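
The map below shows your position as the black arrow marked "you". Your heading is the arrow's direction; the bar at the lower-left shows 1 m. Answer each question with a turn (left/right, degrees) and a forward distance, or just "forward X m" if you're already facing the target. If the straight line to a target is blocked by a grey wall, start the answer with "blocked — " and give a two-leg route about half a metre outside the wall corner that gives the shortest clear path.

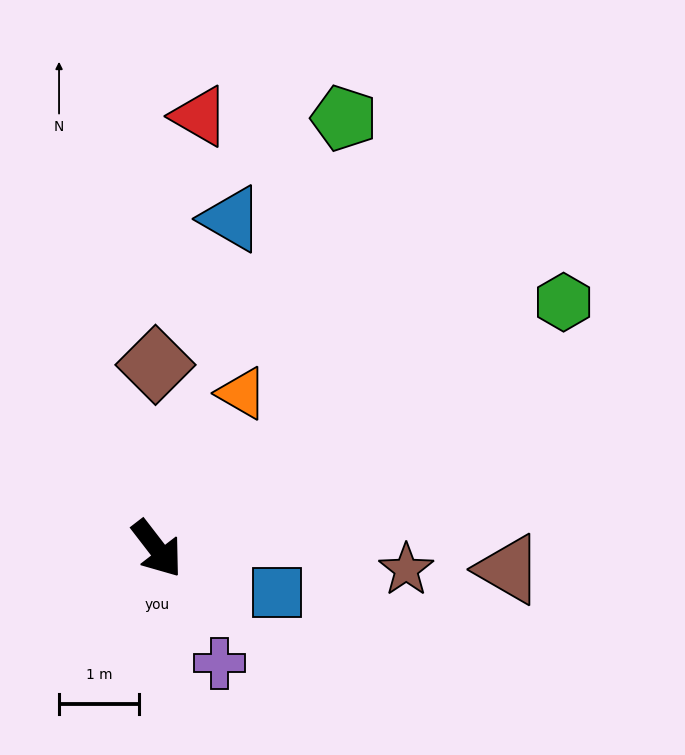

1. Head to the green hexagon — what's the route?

turn left 84°, forward 5.9 m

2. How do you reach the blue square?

turn left 32°, forward 1.6 m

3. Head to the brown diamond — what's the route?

turn left 143°, forward 2.3 m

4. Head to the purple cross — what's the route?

turn right 9°, forward 1.6 m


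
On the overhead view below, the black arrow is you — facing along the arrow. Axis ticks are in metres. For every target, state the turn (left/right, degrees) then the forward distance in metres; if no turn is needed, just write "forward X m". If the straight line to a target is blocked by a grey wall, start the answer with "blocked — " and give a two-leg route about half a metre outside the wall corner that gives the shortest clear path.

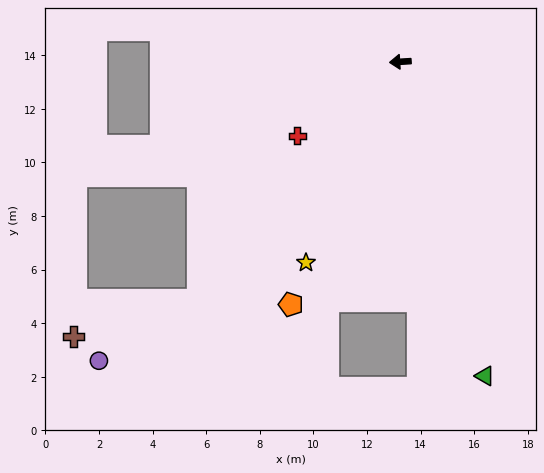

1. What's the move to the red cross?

turn left 32°, forward 4.7 m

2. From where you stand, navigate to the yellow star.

turn left 61°, forward 8.3 m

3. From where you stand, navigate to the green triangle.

turn left 102°, forward 12.1 m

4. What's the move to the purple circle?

blocked — turn left 46°, forward 11.7 m, then turn right 18°, forward 4.3 m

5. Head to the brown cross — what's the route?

blocked — turn left 46°, forward 11.7 m, then turn right 33°, forward 4.8 m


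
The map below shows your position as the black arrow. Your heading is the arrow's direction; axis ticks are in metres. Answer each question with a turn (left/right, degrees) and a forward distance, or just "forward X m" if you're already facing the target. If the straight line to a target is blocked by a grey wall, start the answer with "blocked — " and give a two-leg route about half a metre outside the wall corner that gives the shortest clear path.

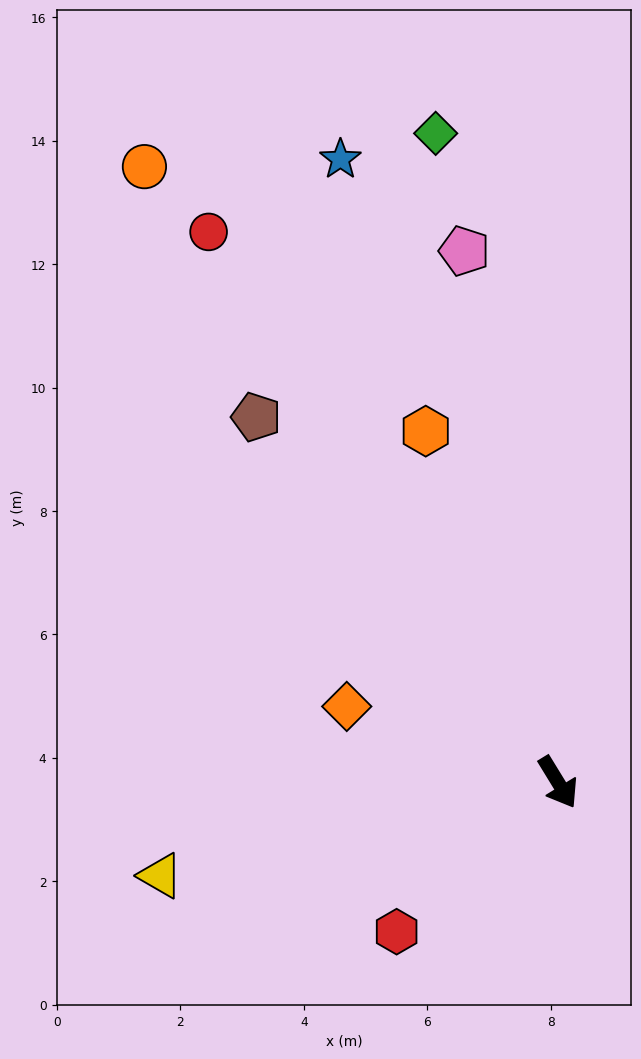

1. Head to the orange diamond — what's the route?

turn right 141°, forward 3.6 m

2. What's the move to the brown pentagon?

turn right 172°, forward 7.7 m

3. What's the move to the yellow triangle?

turn right 108°, forward 6.6 m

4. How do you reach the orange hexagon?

turn left 169°, forward 6.1 m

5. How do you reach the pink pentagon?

turn left 159°, forward 8.7 m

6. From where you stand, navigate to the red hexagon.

turn right 79°, forward 3.6 m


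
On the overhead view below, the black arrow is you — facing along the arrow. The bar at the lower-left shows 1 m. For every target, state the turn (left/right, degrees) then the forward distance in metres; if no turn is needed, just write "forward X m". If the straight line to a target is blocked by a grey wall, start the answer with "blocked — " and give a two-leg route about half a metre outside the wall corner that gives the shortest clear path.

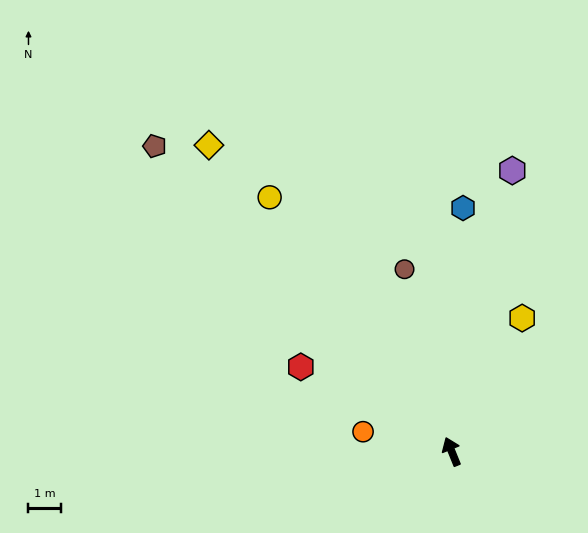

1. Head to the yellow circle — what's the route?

turn left 14°, forward 9.6 m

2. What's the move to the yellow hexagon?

turn right 50°, forward 4.6 m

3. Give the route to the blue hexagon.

turn right 25°, forward 7.5 m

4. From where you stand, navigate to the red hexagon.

turn left 39°, forward 5.3 m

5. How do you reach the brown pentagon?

turn left 22°, forward 13.1 m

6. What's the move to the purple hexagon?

turn right 34°, forward 8.8 m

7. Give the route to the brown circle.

turn right 8°, forward 5.8 m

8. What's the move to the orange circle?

turn left 55°, forward 2.8 m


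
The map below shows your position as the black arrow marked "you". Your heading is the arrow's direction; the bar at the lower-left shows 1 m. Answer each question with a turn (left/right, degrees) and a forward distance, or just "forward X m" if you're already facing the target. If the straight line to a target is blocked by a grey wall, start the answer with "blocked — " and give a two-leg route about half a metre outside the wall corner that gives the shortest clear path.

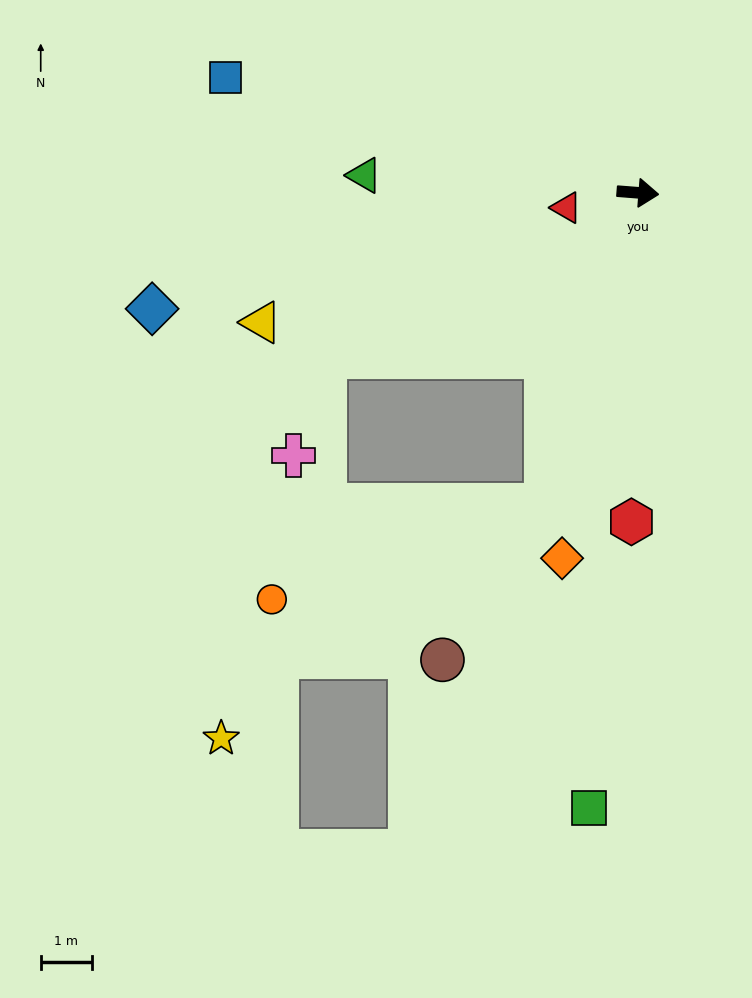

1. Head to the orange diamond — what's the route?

turn right 97°, forward 7.3 m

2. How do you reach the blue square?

turn left 169°, forward 8.4 m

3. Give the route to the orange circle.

blocked — turn right 102°, forward 6.4 m, then turn right 55°, forward 5.7 m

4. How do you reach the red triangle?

turn right 164°, forward 1.4 m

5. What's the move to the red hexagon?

turn right 87°, forward 6.4 m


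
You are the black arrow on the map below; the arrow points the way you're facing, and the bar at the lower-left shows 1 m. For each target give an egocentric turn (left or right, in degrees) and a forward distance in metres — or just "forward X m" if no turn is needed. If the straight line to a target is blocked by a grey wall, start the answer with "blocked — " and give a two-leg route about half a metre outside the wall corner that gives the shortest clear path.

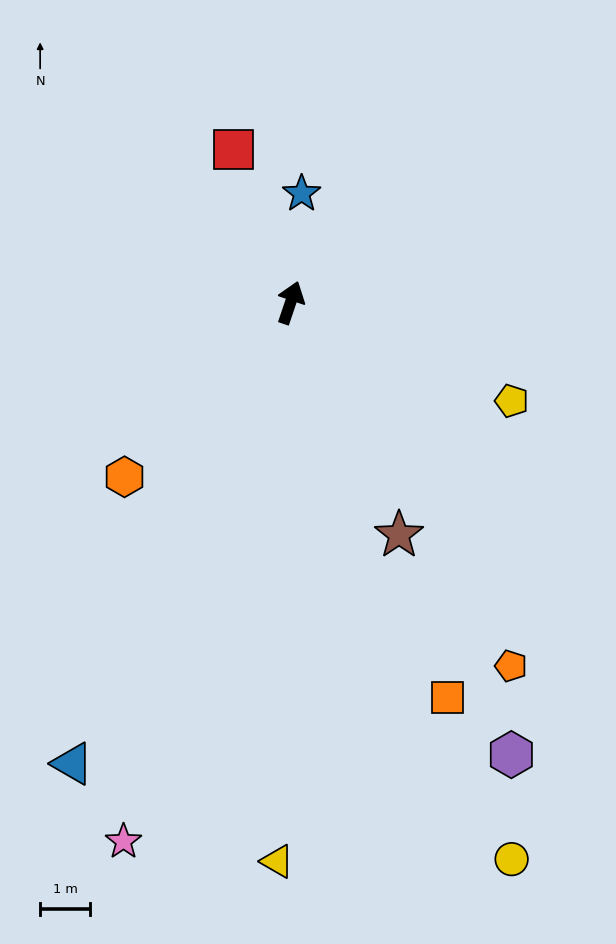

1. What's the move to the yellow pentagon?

turn right 95°, forward 4.9 m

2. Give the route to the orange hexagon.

turn left 155°, forward 4.8 m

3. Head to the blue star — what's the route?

turn left 13°, forward 2.2 m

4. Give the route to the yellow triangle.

turn right 163°, forward 11.2 m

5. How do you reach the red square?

turn left 39°, forward 3.3 m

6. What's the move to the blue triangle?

turn left 173°, forward 10.2 m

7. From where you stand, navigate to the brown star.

turn right 136°, forward 5.2 m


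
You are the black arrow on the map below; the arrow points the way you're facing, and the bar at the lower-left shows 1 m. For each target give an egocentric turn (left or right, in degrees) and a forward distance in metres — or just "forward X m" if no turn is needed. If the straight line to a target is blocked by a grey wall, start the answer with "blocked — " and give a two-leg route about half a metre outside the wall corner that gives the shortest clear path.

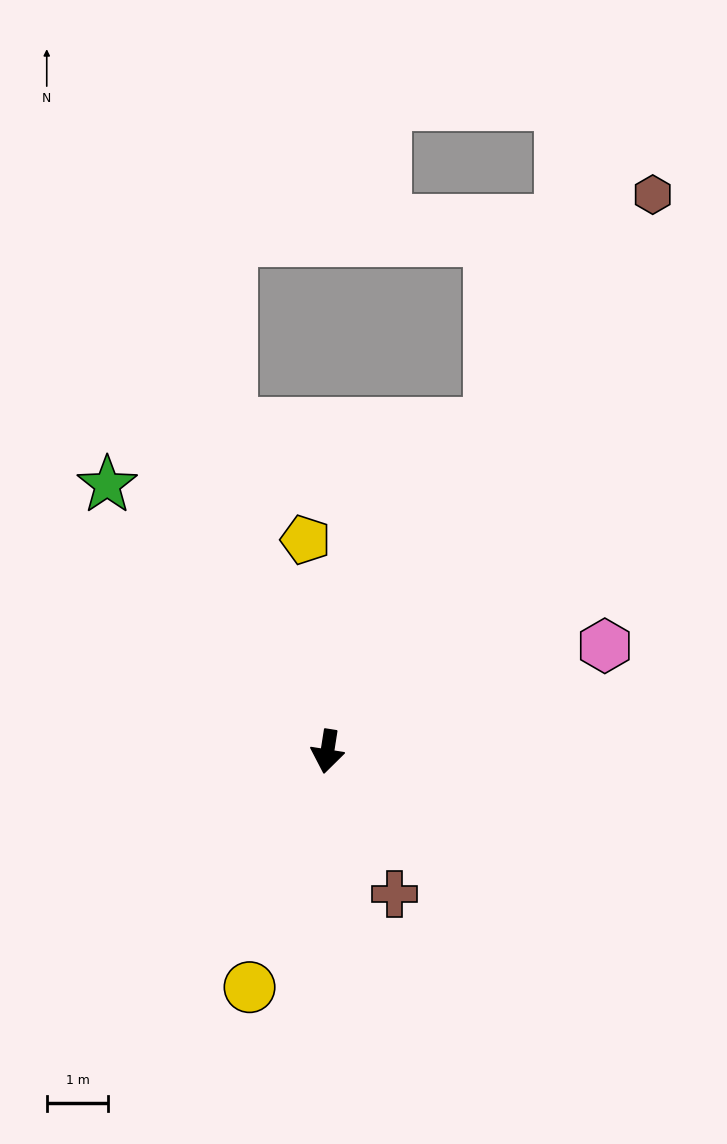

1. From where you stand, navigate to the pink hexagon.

turn left 120°, forward 4.8 m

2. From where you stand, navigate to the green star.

turn right 131°, forward 5.6 m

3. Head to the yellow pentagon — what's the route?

turn right 165°, forward 3.5 m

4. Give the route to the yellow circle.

turn right 9°, forward 4.0 m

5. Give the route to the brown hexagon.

turn left 159°, forward 10.5 m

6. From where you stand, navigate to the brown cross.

turn left 34°, forward 2.6 m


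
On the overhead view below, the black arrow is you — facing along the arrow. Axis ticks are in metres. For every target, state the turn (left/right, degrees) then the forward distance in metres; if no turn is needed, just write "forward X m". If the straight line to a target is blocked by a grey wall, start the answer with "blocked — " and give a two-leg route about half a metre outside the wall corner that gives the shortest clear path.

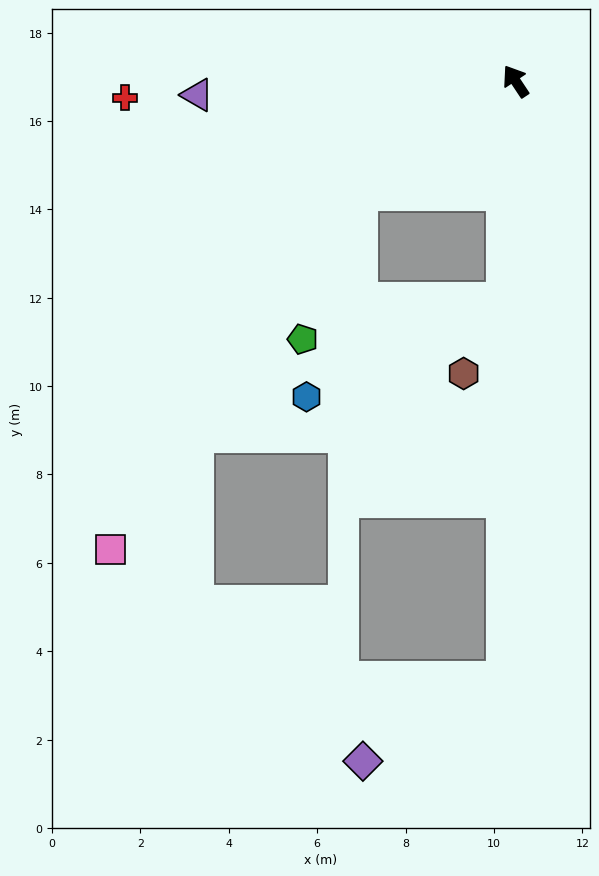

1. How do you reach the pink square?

blocked — turn left 92°, forward 4.3 m, then turn left 20°, forward 9.9 m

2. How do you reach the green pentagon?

blocked — turn left 92°, forward 4.3 m, then turn left 33°, forward 3.6 m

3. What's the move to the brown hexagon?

blocked — turn left 144°, forward 5.0 m, then turn right 28°, forward 1.9 m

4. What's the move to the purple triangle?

turn left 59°, forward 7.2 m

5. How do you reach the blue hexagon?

blocked — turn left 144°, forward 5.0 m, then turn right 62°, forward 5.0 m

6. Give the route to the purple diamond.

blocked — turn left 145°, forward 13.6 m, then turn right 59°, forward 3.7 m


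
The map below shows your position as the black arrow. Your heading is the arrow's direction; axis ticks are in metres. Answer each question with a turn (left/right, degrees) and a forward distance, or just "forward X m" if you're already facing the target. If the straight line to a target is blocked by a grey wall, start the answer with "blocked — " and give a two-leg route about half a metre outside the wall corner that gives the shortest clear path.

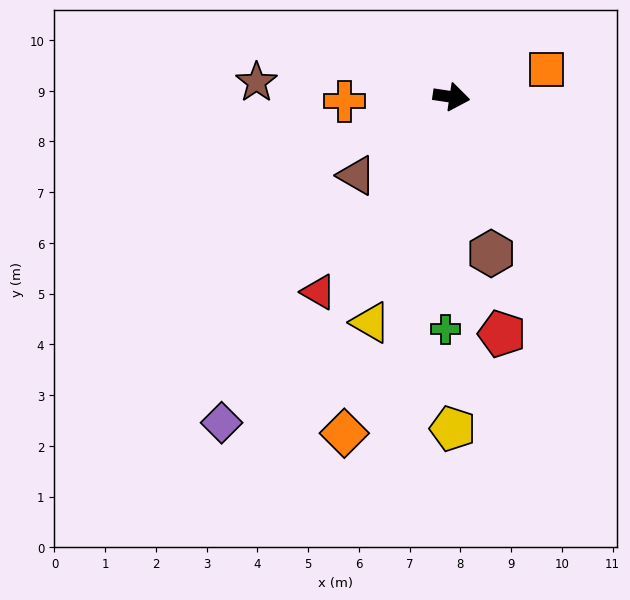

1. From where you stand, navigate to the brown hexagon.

turn right 67°, forward 3.2 m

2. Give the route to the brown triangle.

turn right 132°, forward 2.4 m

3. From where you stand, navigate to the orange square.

turn left 24°, forward 1.9 m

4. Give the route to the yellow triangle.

turn right 101°, forward 4.7 m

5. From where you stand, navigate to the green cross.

turn right 83°, forward 4.6 m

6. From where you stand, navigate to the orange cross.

turn right 169°, forward 2.1 m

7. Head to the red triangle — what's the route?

turn right 116°, forward 4.7 m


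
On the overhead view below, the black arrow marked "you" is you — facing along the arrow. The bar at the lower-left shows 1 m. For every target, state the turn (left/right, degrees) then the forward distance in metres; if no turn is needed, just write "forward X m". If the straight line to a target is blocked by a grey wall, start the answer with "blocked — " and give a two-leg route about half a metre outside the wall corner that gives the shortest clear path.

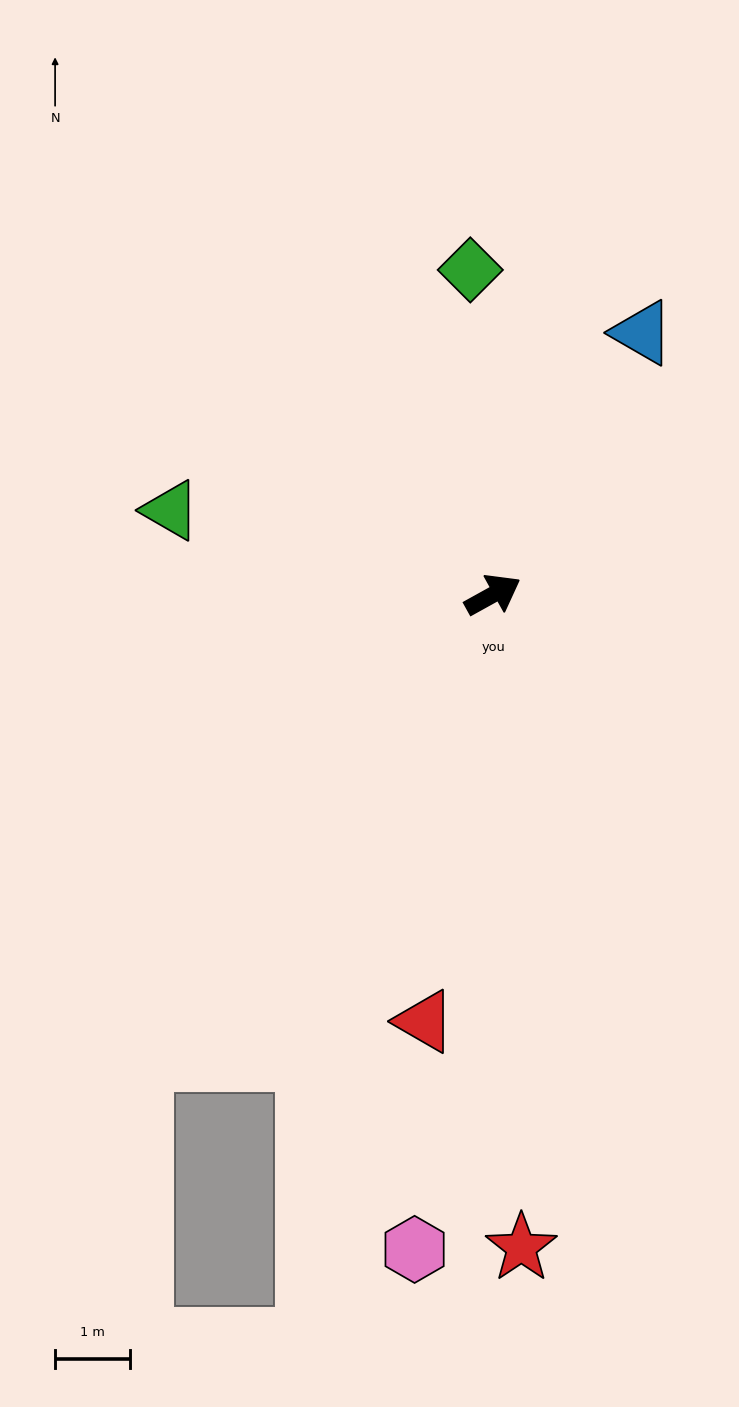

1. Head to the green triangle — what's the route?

turn left 136°, forward 4.5 m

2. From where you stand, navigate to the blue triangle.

turn left 31°, forward 4.0 m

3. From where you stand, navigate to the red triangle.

turn right 128°, forward 5.8 m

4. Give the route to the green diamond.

turn left 65°, forward 4.4 m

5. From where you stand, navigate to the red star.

turn right 117°, forward 8.8 m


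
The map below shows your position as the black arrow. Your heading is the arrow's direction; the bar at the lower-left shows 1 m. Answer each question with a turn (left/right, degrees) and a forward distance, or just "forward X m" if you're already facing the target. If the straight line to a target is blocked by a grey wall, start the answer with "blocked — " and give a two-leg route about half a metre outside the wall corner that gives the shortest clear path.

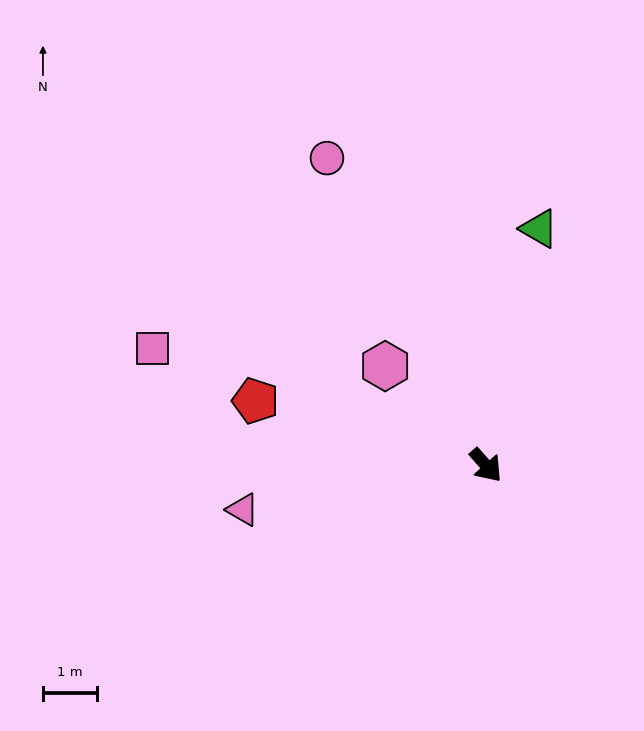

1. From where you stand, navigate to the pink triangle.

turn right 121°, forward 4.6 m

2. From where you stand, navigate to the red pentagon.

turn right 147°, forward 4.4 m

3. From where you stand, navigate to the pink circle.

turn left 166°, forward 6.4 m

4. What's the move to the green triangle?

turn left 126°, forward 4.5 m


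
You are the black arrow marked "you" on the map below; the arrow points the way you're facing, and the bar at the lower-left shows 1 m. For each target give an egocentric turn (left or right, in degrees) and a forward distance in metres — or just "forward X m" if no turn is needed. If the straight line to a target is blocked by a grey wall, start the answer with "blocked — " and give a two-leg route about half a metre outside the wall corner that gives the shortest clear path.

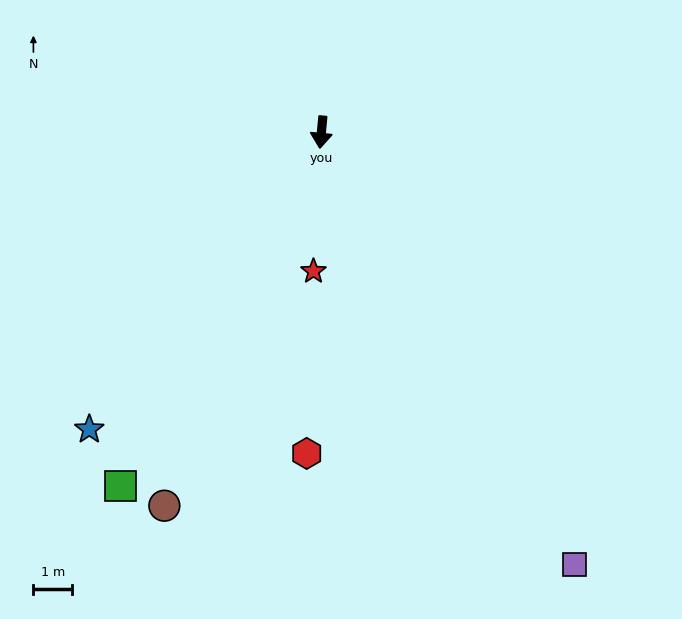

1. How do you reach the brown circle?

turn right 17°, forward 10.4 m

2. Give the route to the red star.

turn left 2°, forward 3.6 m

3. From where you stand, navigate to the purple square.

turn left 36°, forward 12.9 m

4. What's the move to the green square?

turn right 24°, forward 10.5 m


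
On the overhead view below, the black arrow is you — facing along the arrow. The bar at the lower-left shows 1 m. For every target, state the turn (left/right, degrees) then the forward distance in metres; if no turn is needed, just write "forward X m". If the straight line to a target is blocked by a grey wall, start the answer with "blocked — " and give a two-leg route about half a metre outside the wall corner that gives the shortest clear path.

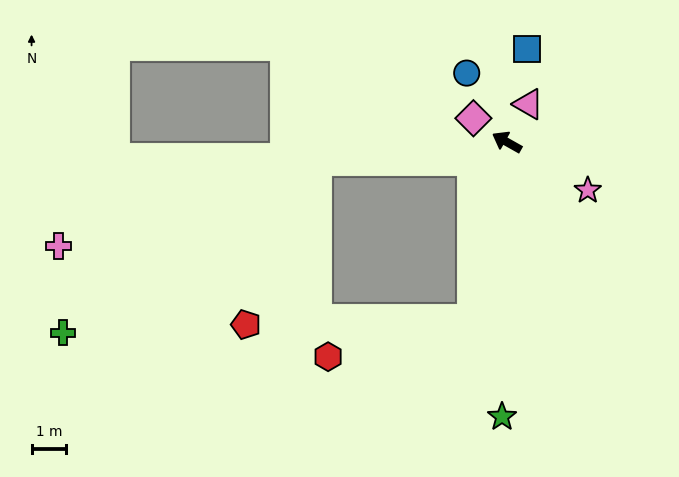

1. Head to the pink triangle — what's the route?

turn right 90°, forward 1.3 m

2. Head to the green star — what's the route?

turn left 118°, forward 8.0 m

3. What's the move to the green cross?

blocked — turn left 35°, forward 5.5 m, then turn left 28°, forward 8.9 m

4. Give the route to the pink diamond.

turn right 6°, forward 1.2 m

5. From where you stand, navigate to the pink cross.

blocked — turn left 35°, forward 5.5 m, then turn left 12°, forward 7.9 m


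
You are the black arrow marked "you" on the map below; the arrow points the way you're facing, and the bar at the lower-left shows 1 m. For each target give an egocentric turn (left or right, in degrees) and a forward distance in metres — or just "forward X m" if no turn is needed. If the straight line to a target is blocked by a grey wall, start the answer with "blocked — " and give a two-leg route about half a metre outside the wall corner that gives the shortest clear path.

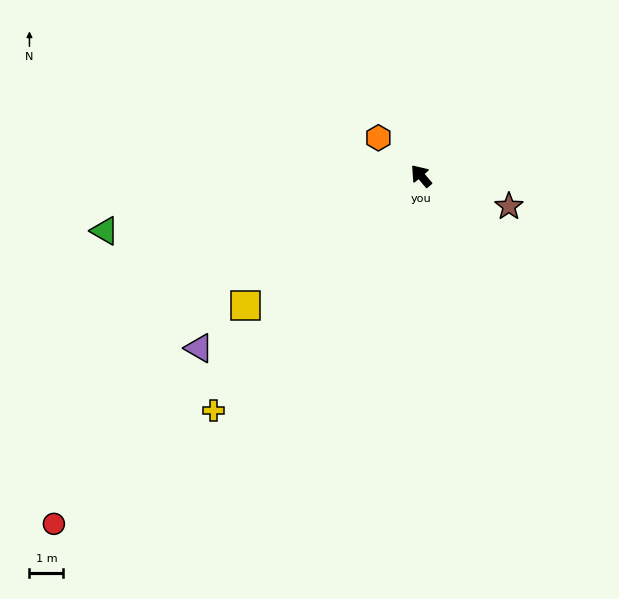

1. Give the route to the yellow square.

turn left 86°, forward 6.4 m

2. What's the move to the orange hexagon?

turn left 8°, forward 1.7 m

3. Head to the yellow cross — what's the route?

turn left 98°, forward 9.2 m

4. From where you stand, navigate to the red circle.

turn left 93°, forward 14.9 m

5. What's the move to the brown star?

turn right 150°, forward 2.7 m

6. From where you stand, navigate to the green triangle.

turn left 59°, forward 9.4 m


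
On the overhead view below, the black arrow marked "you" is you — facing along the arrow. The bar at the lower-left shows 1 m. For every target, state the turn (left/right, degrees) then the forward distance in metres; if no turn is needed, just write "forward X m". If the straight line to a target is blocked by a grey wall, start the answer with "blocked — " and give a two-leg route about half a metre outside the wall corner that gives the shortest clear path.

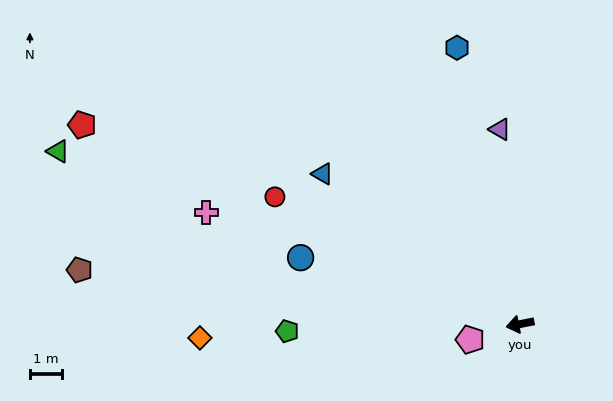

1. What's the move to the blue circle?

turn right 28°, forward 7.1 m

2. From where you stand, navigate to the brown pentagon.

turn right 18°, forward 13.8 m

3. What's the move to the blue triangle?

turn right 48°, forward 7.7 m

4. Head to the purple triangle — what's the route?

turn right 95°, forward 6.1 m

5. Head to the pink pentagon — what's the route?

turn left 6°, forward 1.6 m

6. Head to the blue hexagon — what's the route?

turn right 88°, forward 8.8 m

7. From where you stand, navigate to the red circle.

turn right 39°, forward 8.6 m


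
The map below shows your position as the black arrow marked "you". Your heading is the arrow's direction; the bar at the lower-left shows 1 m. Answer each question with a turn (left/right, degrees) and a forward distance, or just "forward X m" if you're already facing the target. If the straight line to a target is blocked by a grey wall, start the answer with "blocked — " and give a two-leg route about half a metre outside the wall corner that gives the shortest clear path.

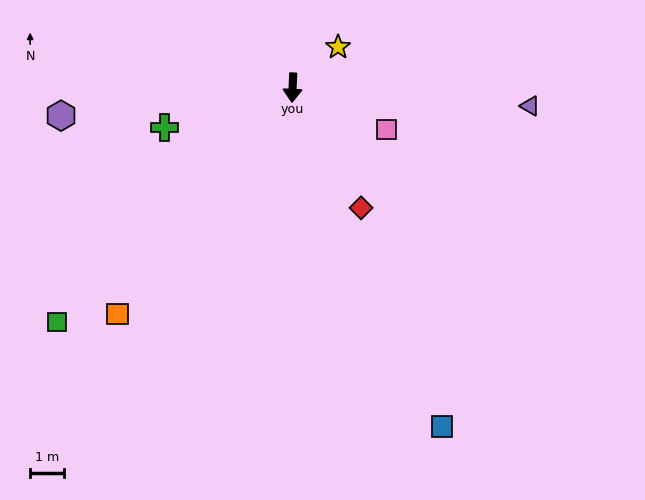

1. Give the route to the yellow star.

turn left 134°, forward 1.8 m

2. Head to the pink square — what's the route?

turn left 68°, forward 3.1 m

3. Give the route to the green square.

turn right 43°, forward 9.9 m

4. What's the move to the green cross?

turn right 70°, forward 4.0 m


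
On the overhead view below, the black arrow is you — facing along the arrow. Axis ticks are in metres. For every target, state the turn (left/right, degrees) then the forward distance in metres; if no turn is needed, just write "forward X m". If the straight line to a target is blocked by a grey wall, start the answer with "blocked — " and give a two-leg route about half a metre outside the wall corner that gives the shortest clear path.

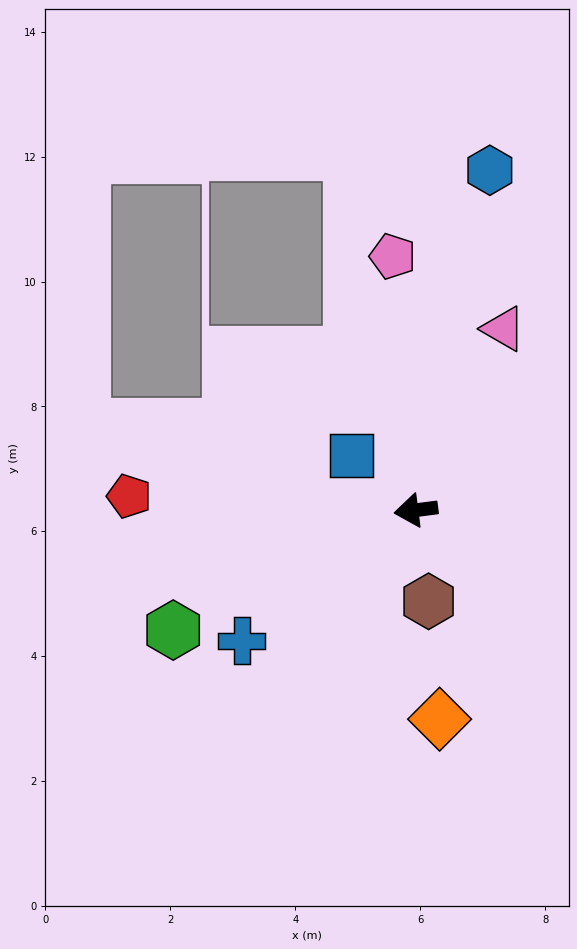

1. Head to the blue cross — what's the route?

turn left 30°, forward 3.5 m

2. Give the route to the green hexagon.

turn left 19°, forward 4.3 m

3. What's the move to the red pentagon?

turn right 10°, forward 4.6 m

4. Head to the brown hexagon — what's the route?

turn left 91°, forward 1.5 m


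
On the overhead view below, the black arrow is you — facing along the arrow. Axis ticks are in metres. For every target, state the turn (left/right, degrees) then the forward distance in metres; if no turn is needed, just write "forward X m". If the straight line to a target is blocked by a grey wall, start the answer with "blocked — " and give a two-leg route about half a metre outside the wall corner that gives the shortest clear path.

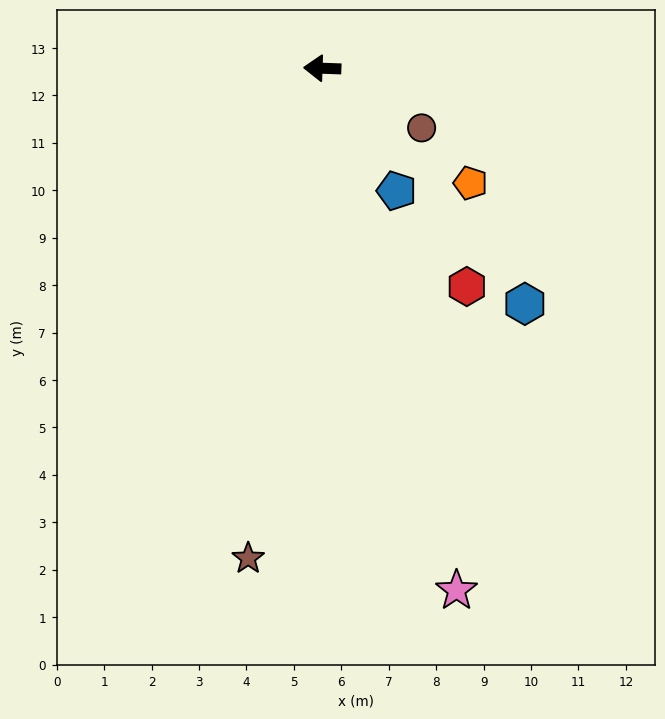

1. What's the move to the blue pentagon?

turn left 123°, forward 3.0 m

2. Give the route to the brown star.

turn left 83°, forward 10.4 m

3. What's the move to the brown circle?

turn left 151°, forward 2.4 m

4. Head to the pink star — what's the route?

turn left 106°, forward 11.4 m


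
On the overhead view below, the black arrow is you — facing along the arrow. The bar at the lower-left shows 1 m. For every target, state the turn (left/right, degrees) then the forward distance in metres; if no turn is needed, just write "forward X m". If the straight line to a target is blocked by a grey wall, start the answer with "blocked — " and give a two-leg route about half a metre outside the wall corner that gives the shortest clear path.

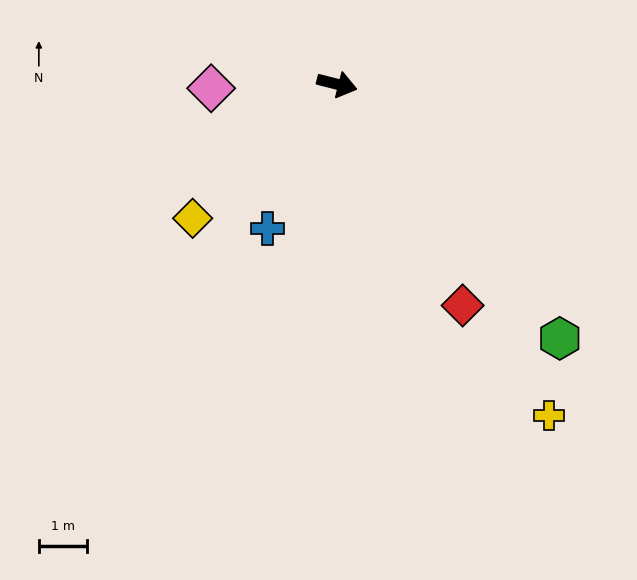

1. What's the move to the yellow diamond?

turn right 123°, forward 4.1 m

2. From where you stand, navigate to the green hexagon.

turn right 35°, forward 7.0 m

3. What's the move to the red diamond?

turn right 46°, forward 5.3 m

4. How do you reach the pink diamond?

turn right 164°, forward 2.6 m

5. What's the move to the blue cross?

turn right 102°, forward 3.3 m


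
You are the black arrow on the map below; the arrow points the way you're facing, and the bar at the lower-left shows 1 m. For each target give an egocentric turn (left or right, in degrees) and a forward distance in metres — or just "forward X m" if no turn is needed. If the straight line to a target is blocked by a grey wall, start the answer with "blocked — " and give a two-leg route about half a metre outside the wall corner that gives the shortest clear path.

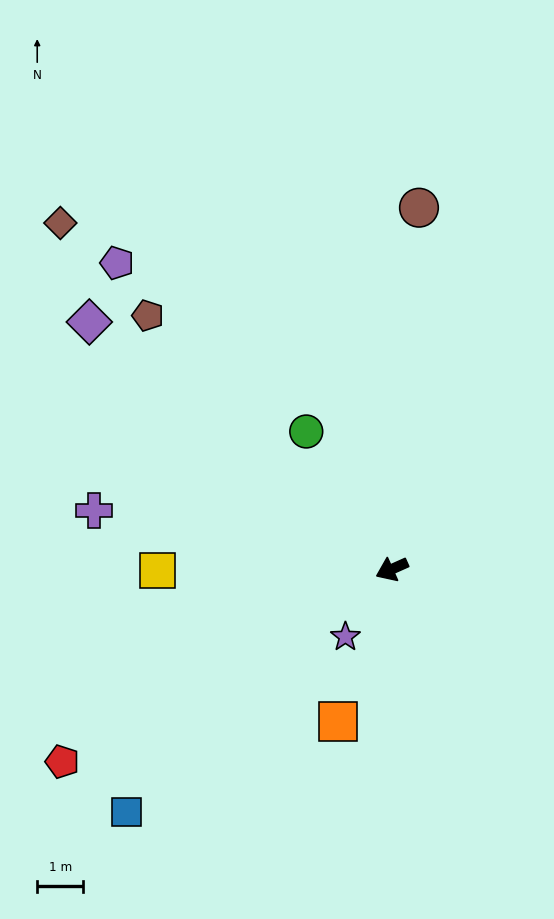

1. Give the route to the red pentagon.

turn left 6°, forward 8.3 m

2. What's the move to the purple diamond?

turn right 63°, forward 8.5 m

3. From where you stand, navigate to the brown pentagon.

turn right 70°, forward 7.7 m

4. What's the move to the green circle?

turn right 82°, forward 3.5 m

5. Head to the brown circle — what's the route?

turn right 118°, forward 7.9 m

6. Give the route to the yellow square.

turn right 24°, forward 5.1 m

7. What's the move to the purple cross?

turn right 35°, forward 6.6 m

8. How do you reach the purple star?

turn left 31°, forward 1.8 m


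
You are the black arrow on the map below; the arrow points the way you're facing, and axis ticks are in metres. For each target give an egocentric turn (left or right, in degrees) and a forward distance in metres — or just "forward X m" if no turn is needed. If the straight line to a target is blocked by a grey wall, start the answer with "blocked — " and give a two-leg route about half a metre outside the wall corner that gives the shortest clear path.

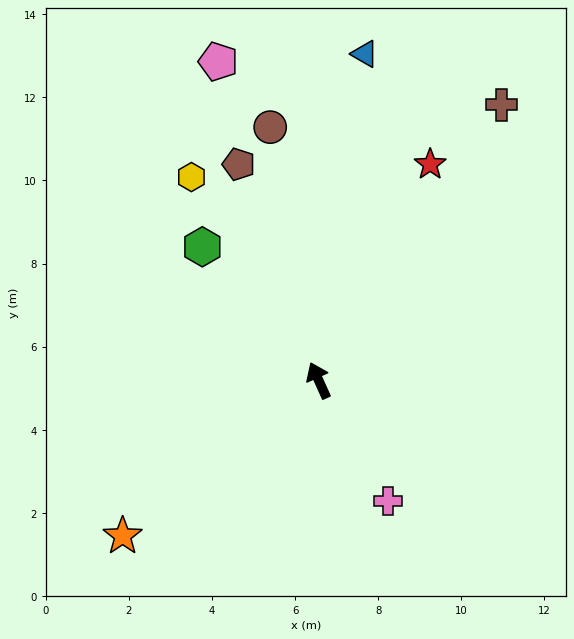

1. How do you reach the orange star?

turn left 104°, forward 6.0 m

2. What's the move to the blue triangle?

turn right 32°, forward 7.9 m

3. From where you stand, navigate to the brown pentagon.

turn right 4°, forward 5.5 m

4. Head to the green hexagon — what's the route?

turn left 17°, forward 4.3 m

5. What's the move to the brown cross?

turn right 58°, forward 8.0 m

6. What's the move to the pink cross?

turn right 174°, forward 3.3 m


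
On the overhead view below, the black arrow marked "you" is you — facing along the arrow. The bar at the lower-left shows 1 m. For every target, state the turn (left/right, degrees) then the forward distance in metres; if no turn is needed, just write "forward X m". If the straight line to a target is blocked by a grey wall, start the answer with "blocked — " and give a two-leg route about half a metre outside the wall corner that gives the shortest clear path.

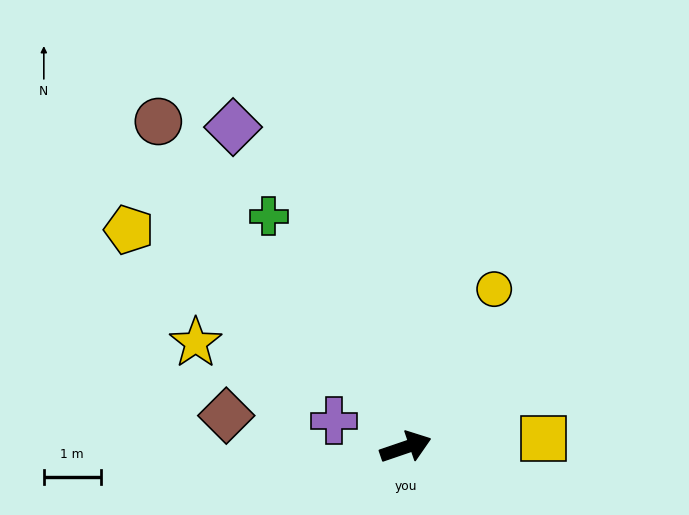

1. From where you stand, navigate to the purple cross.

turn left 141°, forward 1.3 m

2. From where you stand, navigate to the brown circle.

turn left 108°, forward 7.2 m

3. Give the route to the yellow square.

turn right 15°, forward 2.4 m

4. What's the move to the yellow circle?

turn left 42°, forward 3.2 m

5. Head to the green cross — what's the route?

turn left 102°, forward 4.7 m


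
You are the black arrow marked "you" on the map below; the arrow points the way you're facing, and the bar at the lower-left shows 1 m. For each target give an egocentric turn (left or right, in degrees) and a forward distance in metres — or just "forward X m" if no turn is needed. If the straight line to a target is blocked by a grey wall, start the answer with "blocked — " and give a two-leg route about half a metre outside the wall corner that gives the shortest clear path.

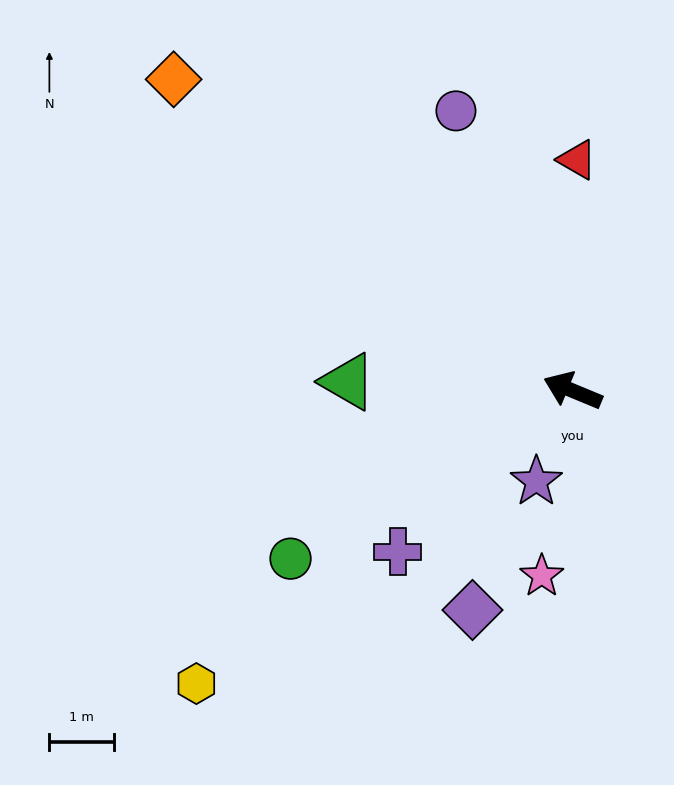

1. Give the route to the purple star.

turn left 91°, forward 1.5 m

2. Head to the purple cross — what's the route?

turn left 65°, forward 3.7 m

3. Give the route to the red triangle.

turn right 69°, forward 3.6 m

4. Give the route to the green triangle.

turn left 20°, forward 3.5 m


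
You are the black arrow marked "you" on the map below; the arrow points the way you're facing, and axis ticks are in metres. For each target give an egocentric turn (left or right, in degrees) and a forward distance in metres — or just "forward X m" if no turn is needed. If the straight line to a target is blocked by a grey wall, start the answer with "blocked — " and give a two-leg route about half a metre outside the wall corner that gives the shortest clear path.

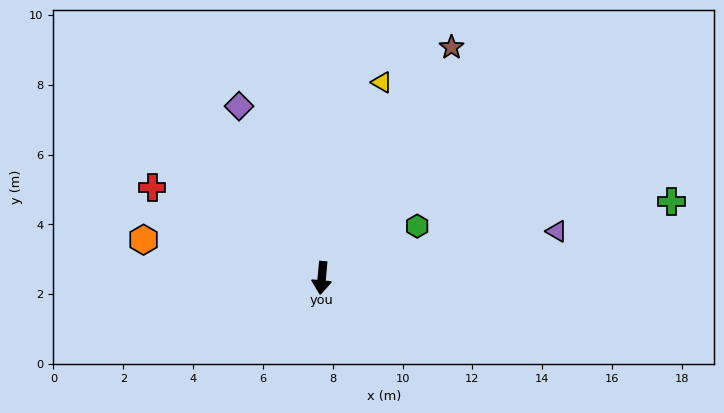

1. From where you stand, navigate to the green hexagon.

turn left 124°, forward 3.1 m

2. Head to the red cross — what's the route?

turn right 113°, forward 5.5 m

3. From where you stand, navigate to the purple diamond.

turn right 149°, forward 5.5 m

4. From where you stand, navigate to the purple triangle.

turn left 106°, forward 6.9 m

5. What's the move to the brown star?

turn left 156°, forward 7.6 m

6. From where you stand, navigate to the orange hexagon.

turn right 97°, forward 5.2 m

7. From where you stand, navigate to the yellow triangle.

turn left 168°, forward 5.9 m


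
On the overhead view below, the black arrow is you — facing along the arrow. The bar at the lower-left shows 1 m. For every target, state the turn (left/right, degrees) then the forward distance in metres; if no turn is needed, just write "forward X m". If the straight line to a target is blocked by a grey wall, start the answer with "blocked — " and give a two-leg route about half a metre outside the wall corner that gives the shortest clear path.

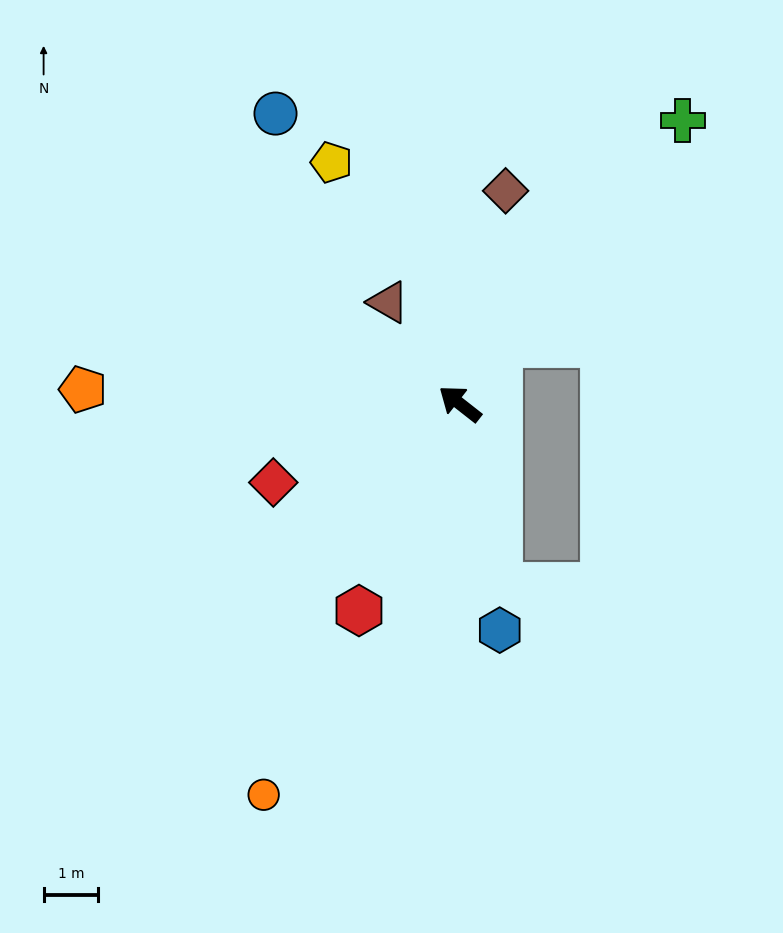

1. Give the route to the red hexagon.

turn left 102°, forward 4.2 m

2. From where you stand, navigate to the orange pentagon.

turn left 36°, forward 6.9 m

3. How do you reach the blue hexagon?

turn left 138°, forward 4.2 m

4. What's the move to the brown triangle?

turn right 17°, forward 2.3 m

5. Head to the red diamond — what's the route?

turn left 61°, forward 3.7 m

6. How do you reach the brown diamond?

turn right 64°, forward 4.0 m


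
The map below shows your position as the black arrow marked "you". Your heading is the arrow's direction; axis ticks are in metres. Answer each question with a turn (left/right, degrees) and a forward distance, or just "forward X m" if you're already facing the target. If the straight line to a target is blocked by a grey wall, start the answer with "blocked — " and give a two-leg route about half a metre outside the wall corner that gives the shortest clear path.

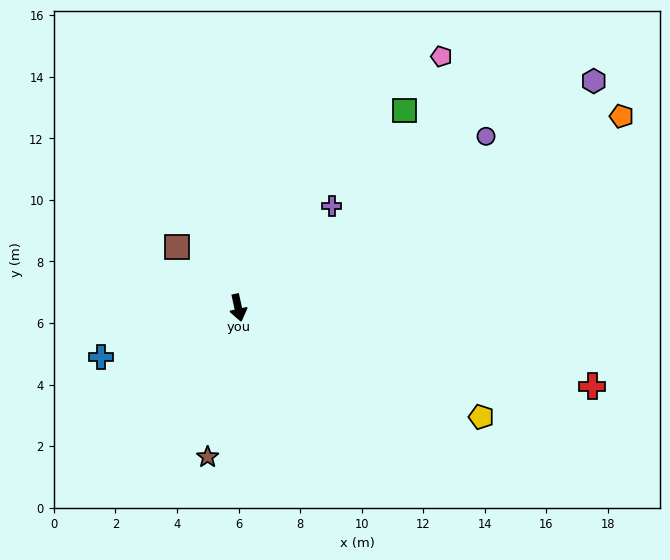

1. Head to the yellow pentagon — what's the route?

turn left 53°, forward 8.7 m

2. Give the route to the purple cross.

turn left 125°, forward 4.5 m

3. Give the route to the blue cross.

turn right 83°, forward 4.7 m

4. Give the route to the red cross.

turn left 65°, forward 11.8 m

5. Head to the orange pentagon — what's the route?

turn left 104°, forward 13.9 m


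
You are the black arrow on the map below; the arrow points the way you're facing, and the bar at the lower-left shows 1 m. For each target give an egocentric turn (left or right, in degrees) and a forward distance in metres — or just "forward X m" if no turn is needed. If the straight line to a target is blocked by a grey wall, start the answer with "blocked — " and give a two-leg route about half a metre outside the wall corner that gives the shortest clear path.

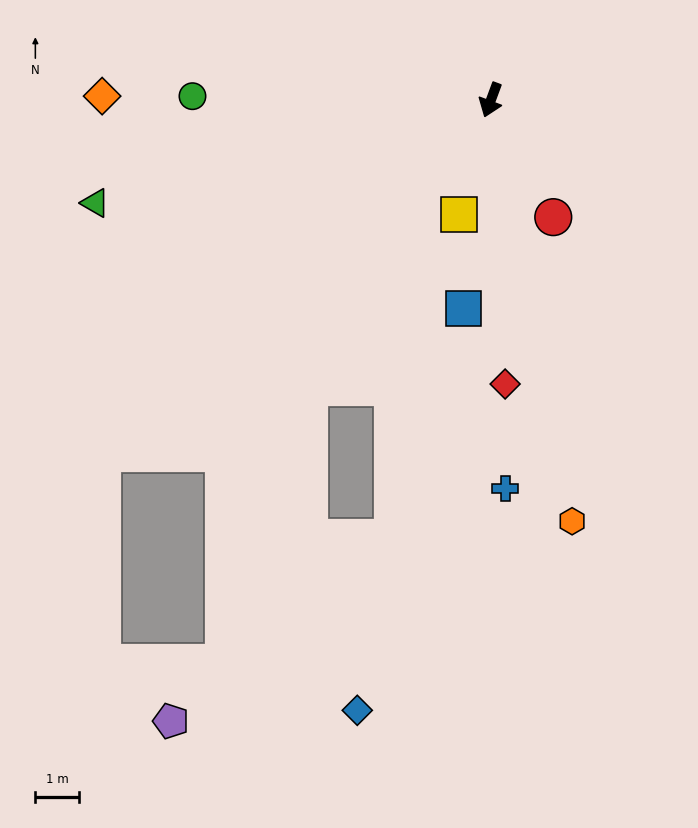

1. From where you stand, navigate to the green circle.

turn right 70°, forward 6.9 m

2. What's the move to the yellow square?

turn left 5°, forward 2.8 m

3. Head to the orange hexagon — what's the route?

turn left 31°, forward 9.9 m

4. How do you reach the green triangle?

turn right 55°, forward 9.5 m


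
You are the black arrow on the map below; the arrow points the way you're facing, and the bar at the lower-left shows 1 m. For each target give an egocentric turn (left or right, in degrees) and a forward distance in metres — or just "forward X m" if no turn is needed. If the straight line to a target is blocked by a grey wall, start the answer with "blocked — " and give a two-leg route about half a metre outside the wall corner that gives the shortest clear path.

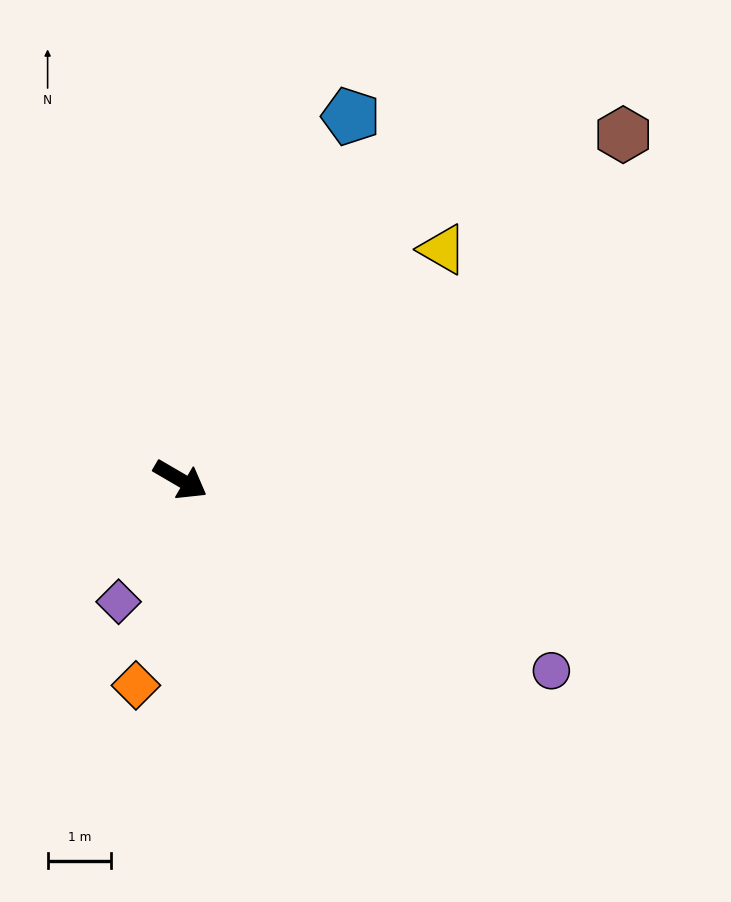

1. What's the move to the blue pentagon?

turn left 95°, forward 6.4 m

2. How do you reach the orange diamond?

turn right 72°, forward 3.3 m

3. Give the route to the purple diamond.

turn right 87°, forward 2.2 m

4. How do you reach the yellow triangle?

turn left 72°, forward 5.5 m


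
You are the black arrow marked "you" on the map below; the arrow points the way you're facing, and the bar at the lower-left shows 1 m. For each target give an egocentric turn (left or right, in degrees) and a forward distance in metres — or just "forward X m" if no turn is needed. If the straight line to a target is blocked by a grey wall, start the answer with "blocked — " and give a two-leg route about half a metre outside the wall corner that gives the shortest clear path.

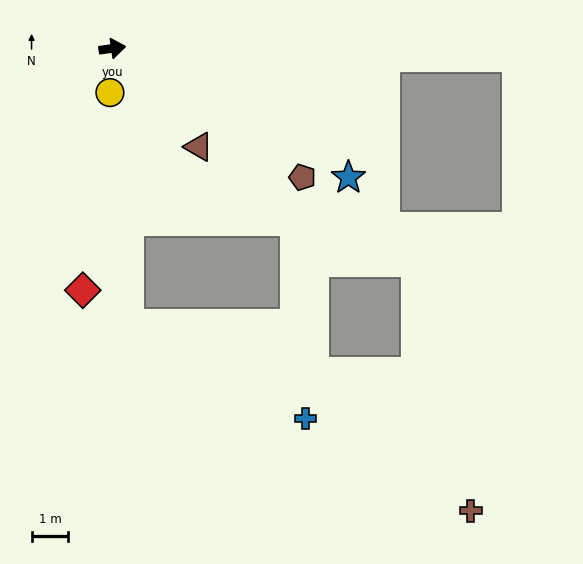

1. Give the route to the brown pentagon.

turn right 42°, forward 6.2 m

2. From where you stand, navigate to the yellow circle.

turn right 101°, forward 1.2 m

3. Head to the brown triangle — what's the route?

turn right 57°, forward 3.6 m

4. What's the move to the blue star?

turn right 37°, forward 7.3 m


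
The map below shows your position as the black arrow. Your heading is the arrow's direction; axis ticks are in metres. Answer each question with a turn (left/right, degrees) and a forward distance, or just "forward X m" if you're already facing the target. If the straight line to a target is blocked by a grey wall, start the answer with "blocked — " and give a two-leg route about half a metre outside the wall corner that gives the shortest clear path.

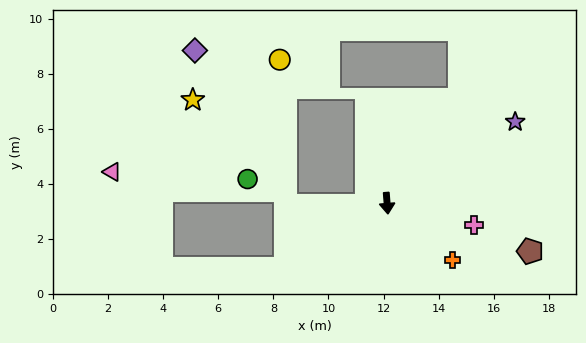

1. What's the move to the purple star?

turn left 118°, forward 5.5 m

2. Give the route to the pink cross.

turn left 71°, forward 3.3 m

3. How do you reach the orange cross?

turn left 45°, forward 3.1 m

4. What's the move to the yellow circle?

blocked — turn right 94°, forward 3.7 m, then turn right 88°, forward 5.3 m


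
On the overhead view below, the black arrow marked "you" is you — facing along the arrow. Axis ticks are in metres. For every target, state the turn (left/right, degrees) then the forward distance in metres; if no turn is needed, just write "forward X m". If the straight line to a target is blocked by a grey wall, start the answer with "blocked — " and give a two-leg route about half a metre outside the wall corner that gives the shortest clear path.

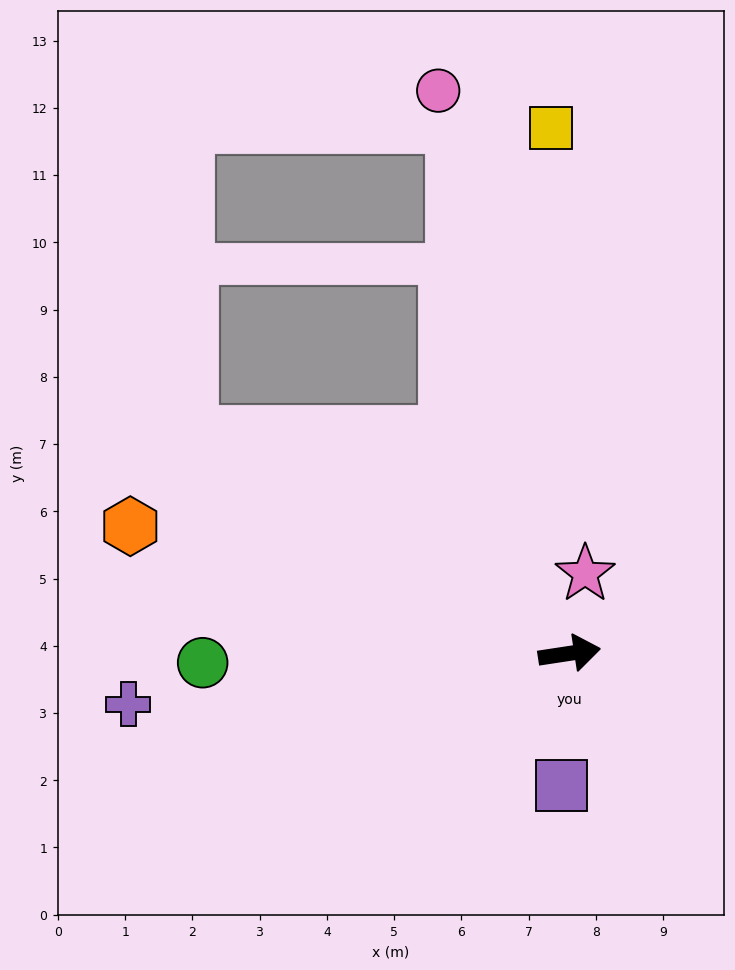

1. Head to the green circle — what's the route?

turn left 173°, forward 5.5 m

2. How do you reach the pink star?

turn left 70°, forward 1.2 m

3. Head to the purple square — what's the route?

turn right 102°, forward 2.0 m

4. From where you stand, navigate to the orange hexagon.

turn left 155°, forward 6.8 m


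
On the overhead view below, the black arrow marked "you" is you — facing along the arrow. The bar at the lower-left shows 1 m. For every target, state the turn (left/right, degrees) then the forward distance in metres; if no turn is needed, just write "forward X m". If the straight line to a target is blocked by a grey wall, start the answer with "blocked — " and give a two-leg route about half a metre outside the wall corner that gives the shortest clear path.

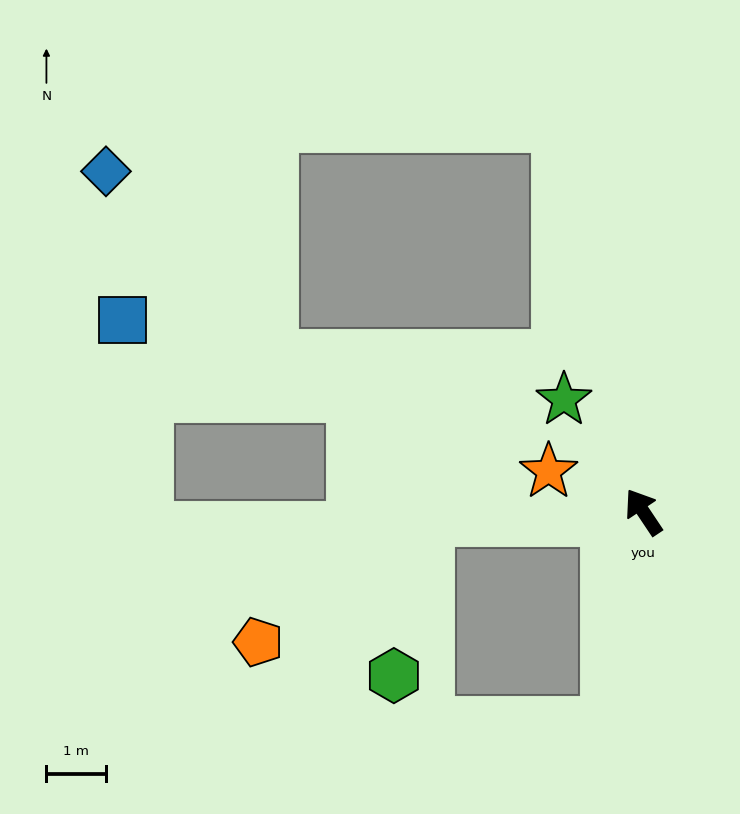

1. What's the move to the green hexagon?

blocked — turn left 59°, forward 3.6 m, then turn left 74°, forward 2.7 m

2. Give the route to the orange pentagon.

blocked — turn left 59°, forward 3.6 m, then turn left 32°, forward 3.5 m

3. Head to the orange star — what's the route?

turn left 33°, forward 1.7 m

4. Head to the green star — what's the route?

forward 2.3 m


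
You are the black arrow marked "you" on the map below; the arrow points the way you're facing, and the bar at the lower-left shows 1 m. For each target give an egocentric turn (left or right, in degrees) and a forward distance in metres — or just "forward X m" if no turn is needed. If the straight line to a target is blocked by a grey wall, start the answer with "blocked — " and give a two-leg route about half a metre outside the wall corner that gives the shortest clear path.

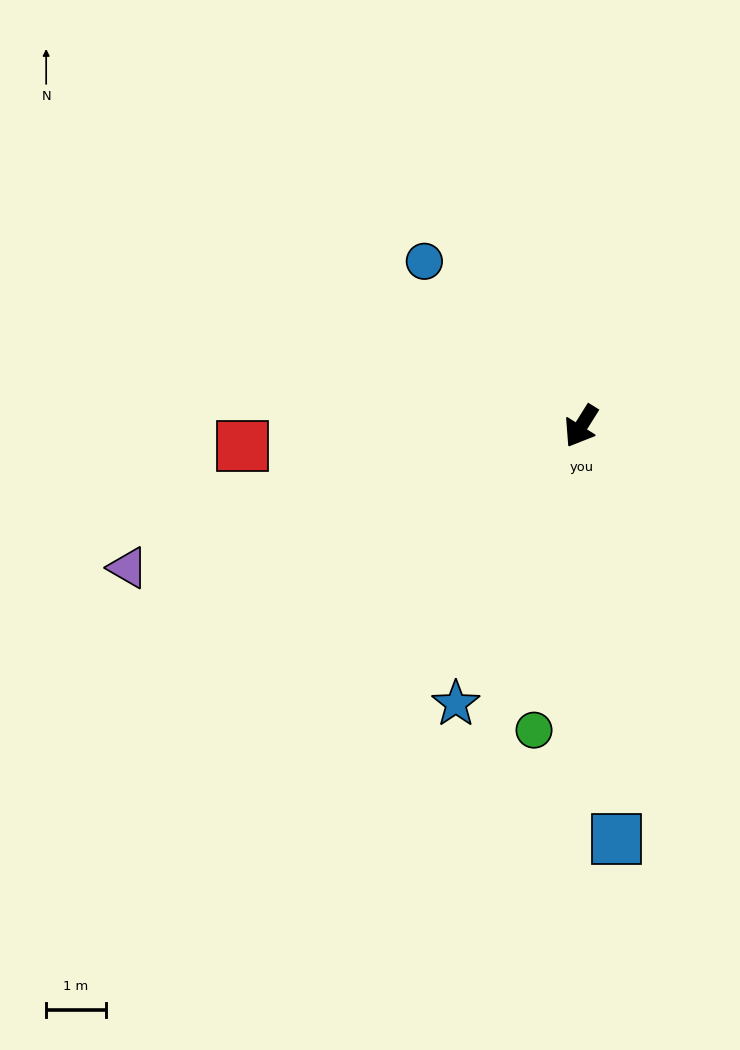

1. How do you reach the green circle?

turn left 23°, forward 5.2 m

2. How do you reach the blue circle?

turn right 104°, forward 3.8 m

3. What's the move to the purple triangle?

turn right 41°, forward 8.0 m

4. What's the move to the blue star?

turn left 8°, forward 5.1 m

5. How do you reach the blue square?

turn left 37°, forward 6.9 m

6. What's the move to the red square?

turn right 55°, forward 5.7 m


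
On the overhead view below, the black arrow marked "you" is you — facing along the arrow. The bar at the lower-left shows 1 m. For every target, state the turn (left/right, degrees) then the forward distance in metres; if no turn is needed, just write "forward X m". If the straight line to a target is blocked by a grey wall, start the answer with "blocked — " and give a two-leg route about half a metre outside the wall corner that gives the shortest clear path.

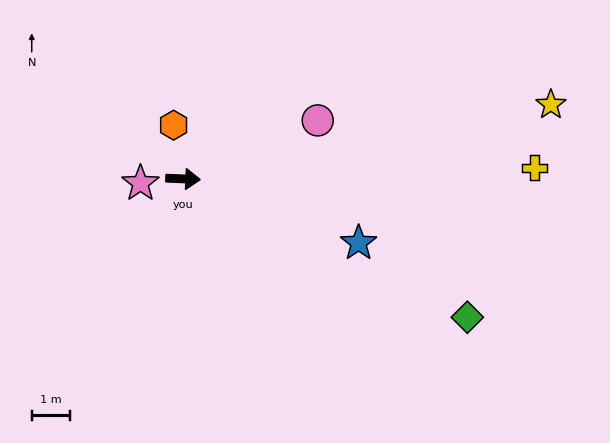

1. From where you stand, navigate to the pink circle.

turn left 26°, forward 3.9 m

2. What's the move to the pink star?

turn right 172°, forward 1.1 m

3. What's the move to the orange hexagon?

turn left 102°, forward 1.4 m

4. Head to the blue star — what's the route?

turn right 18°, forward 4.9 m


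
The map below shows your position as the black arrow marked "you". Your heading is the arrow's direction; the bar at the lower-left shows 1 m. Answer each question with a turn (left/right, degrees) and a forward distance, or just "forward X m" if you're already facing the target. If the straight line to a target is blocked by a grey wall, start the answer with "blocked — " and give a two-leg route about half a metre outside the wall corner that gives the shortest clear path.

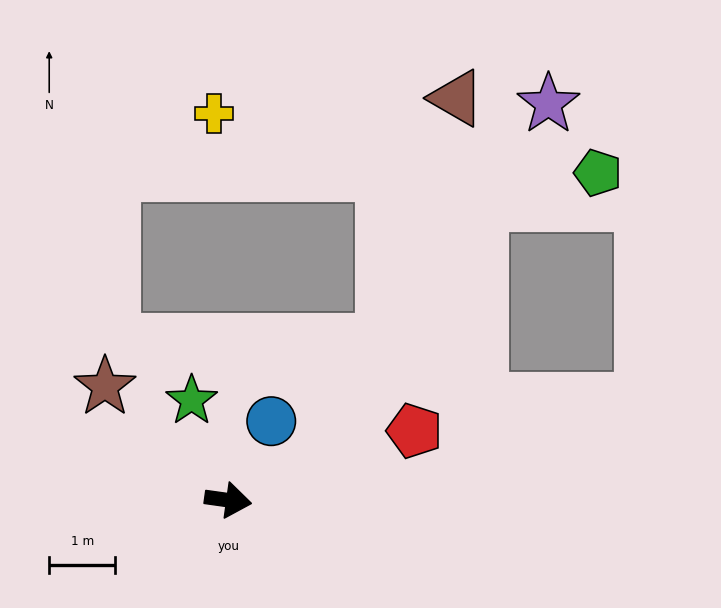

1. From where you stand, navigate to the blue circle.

turn left 69°, forward 1.4 m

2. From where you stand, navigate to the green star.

turn left 118°, forward 1.6 m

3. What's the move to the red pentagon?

turn left 28°, forward 3.0 m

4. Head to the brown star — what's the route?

turn left 145°, forward 2.5 m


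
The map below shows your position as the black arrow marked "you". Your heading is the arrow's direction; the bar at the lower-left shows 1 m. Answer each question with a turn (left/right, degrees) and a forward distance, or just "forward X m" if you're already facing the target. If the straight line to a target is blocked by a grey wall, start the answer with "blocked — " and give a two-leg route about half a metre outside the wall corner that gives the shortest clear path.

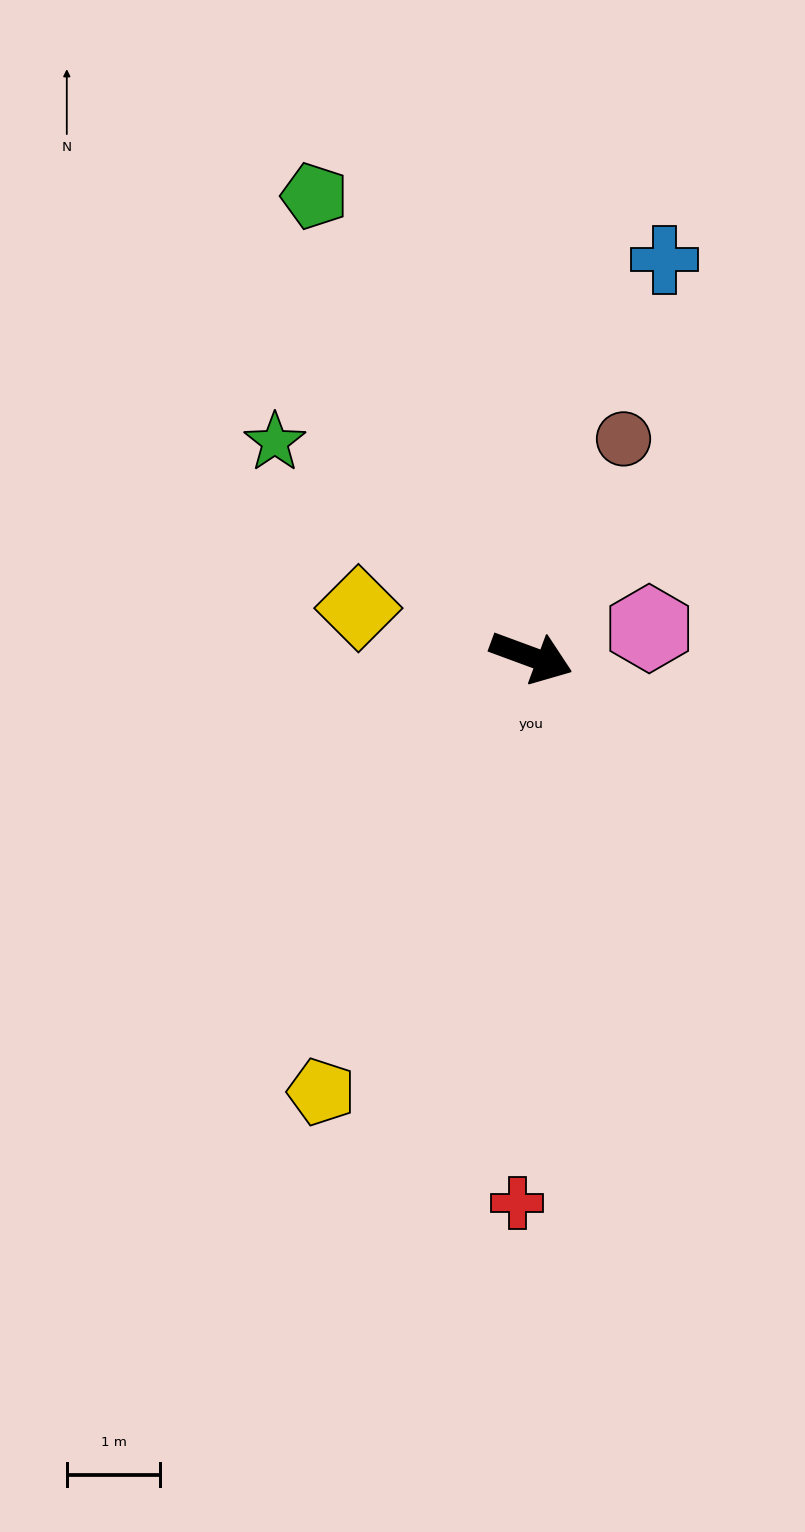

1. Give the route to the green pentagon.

turn left 135°, forward 5.5 m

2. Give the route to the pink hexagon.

turn left 34°, forward 1.3 m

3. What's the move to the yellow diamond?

turn right 175°, forward 1.9 m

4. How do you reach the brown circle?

turn left 87°, forward 2.5 m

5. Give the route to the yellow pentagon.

turn right 96°, forward 5.2 m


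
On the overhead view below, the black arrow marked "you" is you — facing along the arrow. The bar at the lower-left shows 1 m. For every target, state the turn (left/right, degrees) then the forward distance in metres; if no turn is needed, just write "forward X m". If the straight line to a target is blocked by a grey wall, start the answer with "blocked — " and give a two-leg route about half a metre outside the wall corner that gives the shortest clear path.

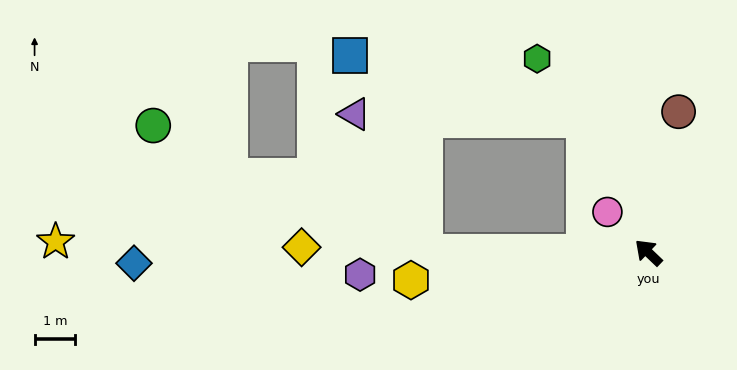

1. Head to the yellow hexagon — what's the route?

turn left 50°, forward 5.9 m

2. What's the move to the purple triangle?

blocked — turn left 43°, forward 5.5 m, then turn right 62°, forward 3.8 m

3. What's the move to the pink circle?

forward 1.4 m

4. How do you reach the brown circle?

turn right 58°, forward 3.5 m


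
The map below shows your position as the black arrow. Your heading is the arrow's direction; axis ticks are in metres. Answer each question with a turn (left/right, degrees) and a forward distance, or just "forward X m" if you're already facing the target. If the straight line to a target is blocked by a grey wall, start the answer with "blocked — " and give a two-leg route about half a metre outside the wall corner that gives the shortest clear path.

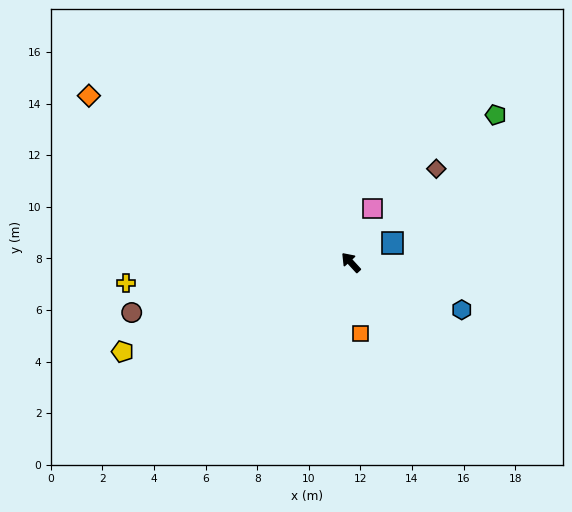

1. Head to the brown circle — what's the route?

turn left 60°, forward 8.7 m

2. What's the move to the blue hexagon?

turn right 156°, forward 4.7 m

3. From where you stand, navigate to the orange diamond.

turn left 15°, forward 12.0 m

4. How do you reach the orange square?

turn left 145°, forward 2.8 m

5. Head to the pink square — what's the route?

turn right 64°, forward 2.3 m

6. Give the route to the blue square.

turn right 107°, forward 1.8 m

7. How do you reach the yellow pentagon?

turn left 69°, forward 9.5 m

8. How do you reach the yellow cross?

turn left 53°, forward 8.7 m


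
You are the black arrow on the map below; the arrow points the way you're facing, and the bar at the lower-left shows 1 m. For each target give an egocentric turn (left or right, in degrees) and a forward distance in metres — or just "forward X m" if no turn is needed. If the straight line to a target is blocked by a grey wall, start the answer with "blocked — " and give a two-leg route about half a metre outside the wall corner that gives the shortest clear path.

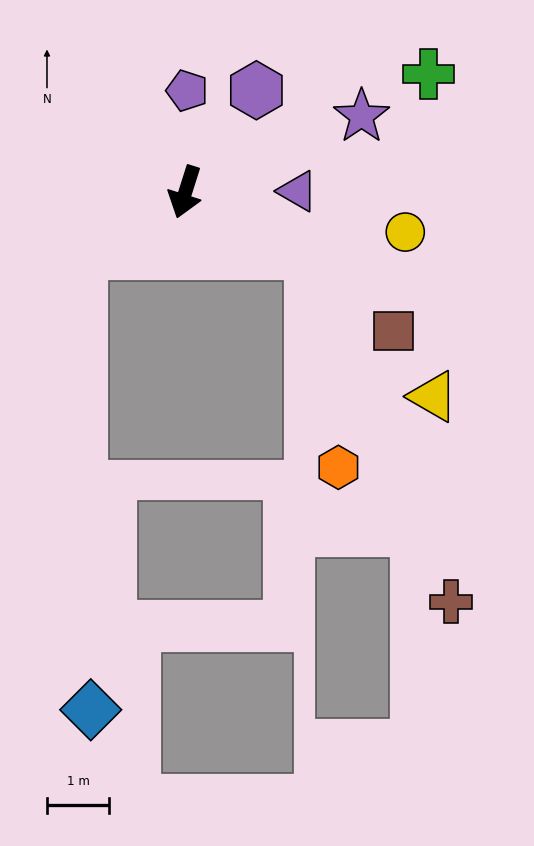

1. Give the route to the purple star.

turn left 131°, forward 3.1 m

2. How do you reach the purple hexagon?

turn left 163°, forward 2.0 m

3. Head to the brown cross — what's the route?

blocked — turn left 82°, forward 2.2 m, then turn right 43°, forward 6.0 m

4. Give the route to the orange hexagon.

blocked — turn left 82°, forward 2.2 m, then turn right 57°, forward 3.5 m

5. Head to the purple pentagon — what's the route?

turn right 163°, forward 1.6 m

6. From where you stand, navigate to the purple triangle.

turn left 108°, forward 1.8 m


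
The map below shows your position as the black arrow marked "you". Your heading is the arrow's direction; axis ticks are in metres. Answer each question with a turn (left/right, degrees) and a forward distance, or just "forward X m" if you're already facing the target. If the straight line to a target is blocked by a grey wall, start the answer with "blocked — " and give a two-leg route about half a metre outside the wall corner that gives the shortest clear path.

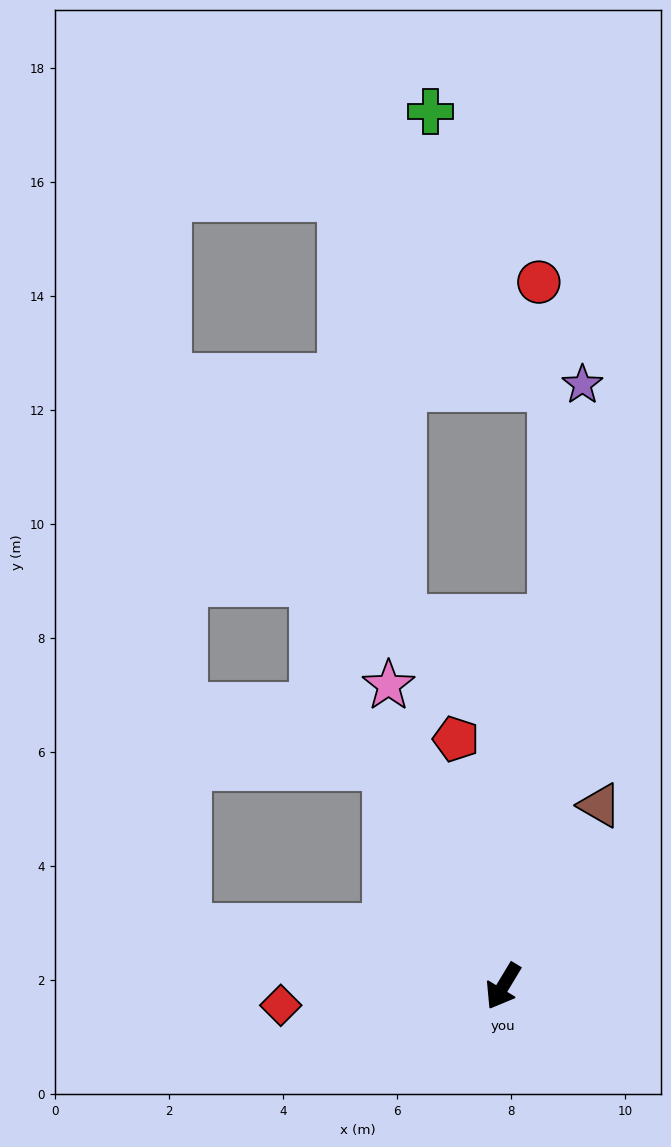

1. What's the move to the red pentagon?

turn right 138°, forward 4.4 m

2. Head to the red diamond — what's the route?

turn right 54°, forward 3.9 m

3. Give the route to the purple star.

turn right 156°, forward 10.6 m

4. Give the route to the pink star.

turn right 128°, forward 5.6 m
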